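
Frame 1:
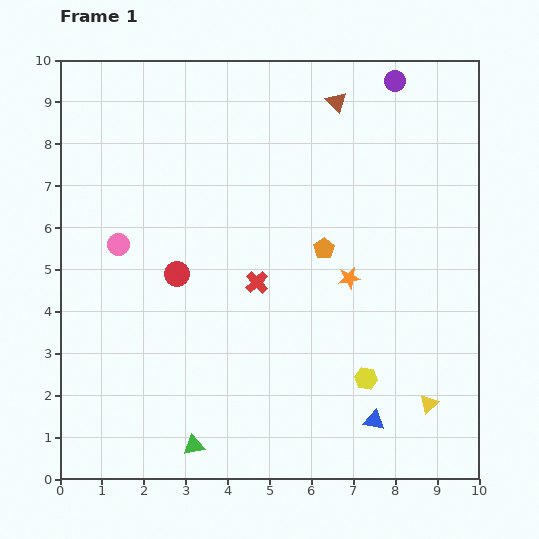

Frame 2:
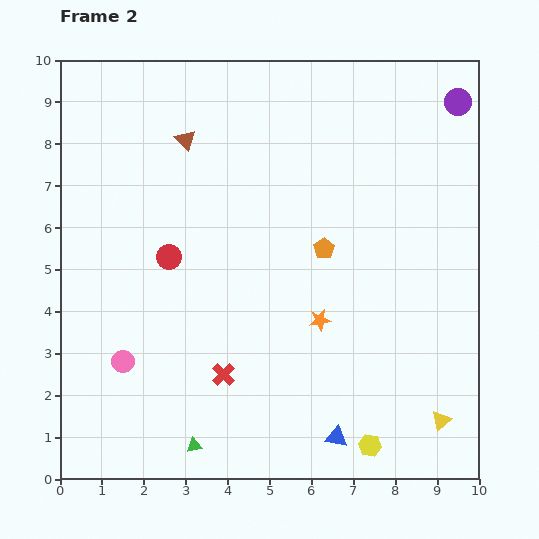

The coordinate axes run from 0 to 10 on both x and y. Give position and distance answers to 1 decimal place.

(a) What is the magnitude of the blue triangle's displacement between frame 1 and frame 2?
1.0

The blue triangle moved from (7.5, 1.4) to (6.6, 1.0), a distance of √(0.9² + 0.4²) ≈ 1.0.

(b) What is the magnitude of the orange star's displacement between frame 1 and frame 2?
1.2

The orange star moved from (6.9, 4.8) to (6.2, 3.8), a distance of √(0.7² + 1.0²) ≈ 1.2.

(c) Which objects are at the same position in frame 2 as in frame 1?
the orange pentagon, the green triangle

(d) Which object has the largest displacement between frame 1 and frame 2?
the brown triangle

(moved 3.7; next 2.8)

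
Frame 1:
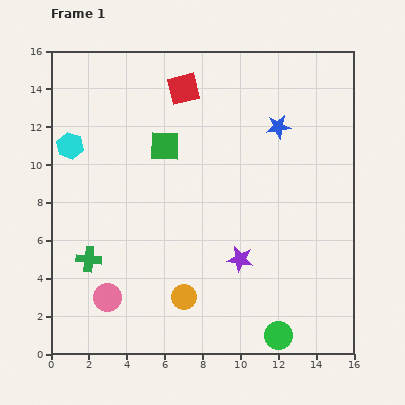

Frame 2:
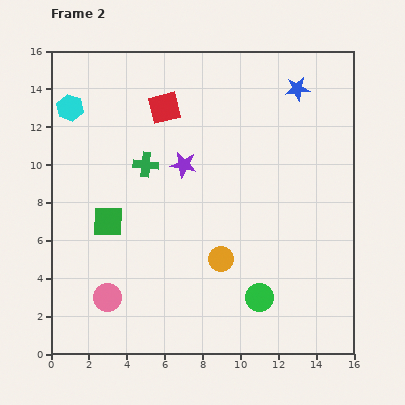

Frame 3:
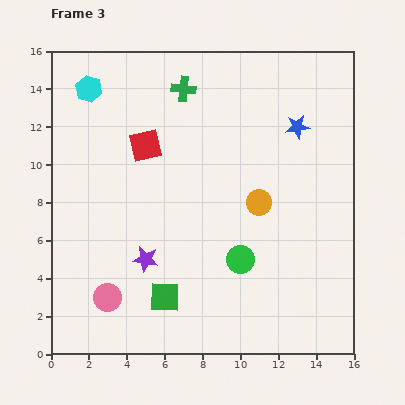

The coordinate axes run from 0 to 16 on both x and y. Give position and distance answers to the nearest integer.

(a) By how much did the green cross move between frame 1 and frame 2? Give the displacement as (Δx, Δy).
(3, 5)

The green cross was at (2, 5) in frame 1 and (5, 10) in frame 2.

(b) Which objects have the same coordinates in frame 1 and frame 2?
the pink circle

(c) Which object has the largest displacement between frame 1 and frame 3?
the green cross

(moved 10; next 8)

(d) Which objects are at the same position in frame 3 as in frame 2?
the pink circle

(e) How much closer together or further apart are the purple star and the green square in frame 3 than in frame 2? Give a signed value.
-3

Distance in frame 2: 5. Distance in frame 3: 2.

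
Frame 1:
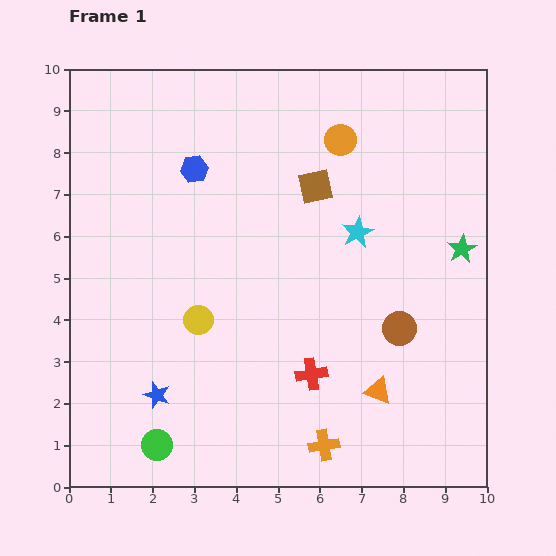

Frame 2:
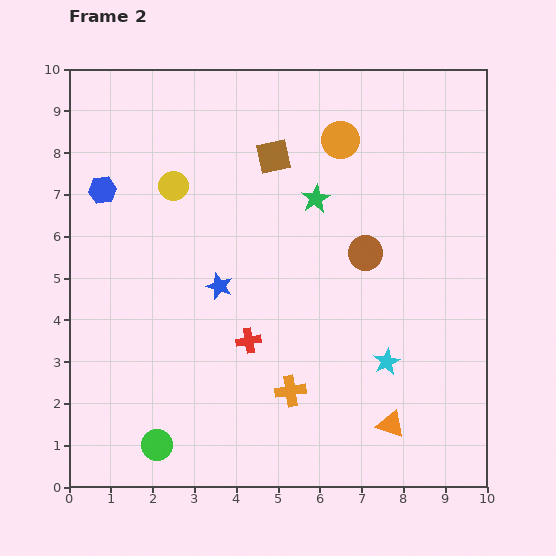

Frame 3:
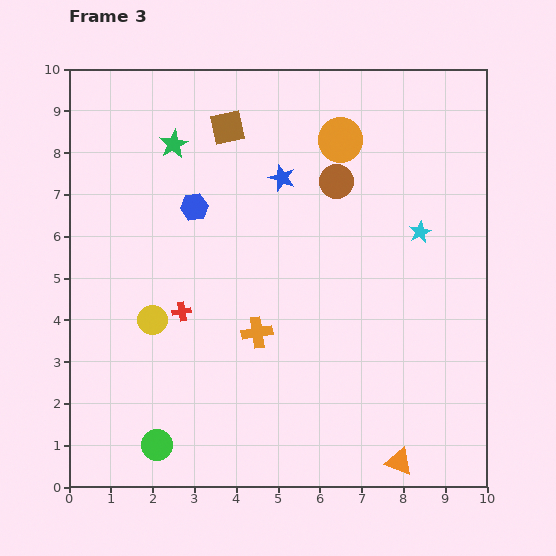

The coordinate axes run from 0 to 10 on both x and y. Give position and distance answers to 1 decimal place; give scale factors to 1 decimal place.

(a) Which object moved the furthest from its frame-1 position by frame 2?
the green star

(moved 3.7; next 3.3)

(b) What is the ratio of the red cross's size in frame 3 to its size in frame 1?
0.6×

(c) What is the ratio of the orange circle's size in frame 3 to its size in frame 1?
1.4×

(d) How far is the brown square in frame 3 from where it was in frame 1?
2.5

The brown square moved from (5.9, 7.2) to (3.8, 8.6), a distance of √(2.1² + 1.4²) ≈ 2.5.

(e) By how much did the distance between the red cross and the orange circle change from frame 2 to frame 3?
+0.3

Distance in frame 2: 5.3. Distance in frame 3: 5.6.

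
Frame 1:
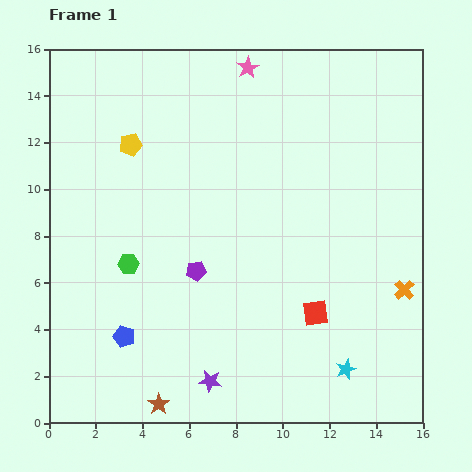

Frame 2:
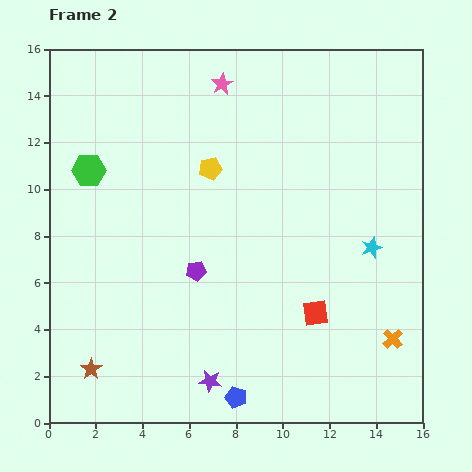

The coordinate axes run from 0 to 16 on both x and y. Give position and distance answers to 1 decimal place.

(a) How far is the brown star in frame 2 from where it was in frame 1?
3.3

The brown star moved from (4.7, 0.8) to (1.8, 2.3), a distance of √(2.9² + 1.5²) ≈ 3.3.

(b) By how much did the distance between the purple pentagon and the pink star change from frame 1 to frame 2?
-0.9

Distance in frame 1: 9.0. Distance in frame 2: 8.1.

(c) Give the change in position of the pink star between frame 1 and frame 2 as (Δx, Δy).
(-1.1, -0.7)

The pink star was at (8.5, 15.2) in frame 1 and (7.4, 14.5) in frame 2.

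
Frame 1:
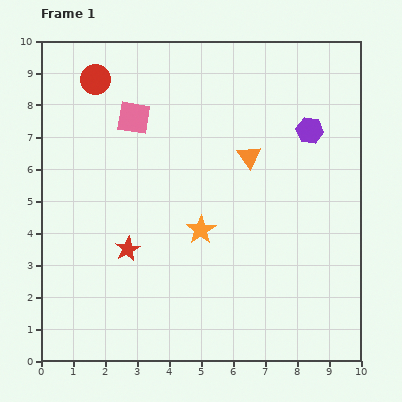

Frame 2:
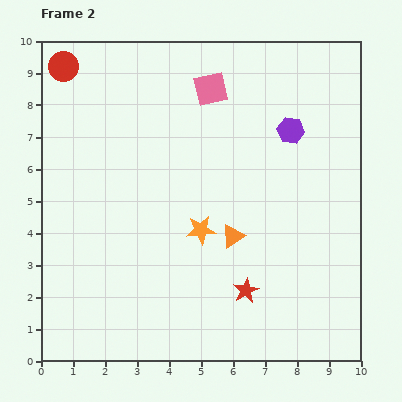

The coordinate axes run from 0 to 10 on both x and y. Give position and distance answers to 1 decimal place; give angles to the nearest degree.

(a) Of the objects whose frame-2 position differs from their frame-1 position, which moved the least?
the purple hexagon

(moved 0.6)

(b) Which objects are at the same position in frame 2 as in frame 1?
the orange star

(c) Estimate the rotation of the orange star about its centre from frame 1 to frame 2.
28° clockwise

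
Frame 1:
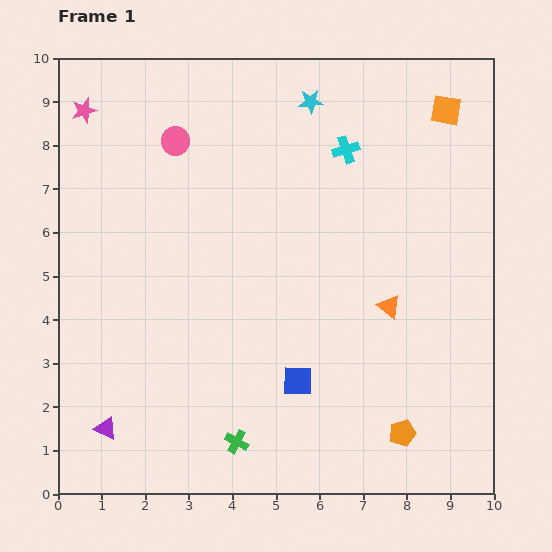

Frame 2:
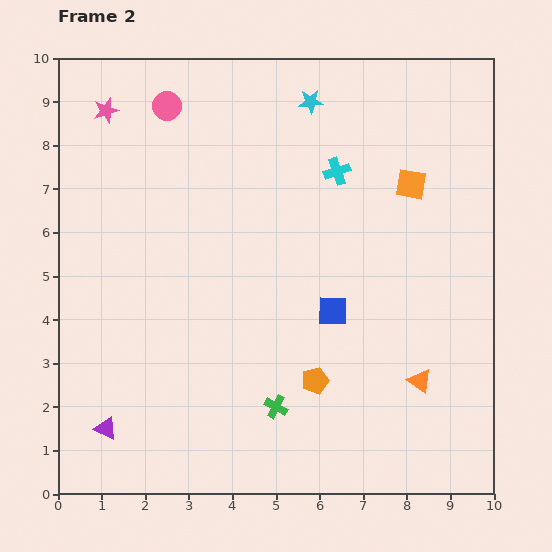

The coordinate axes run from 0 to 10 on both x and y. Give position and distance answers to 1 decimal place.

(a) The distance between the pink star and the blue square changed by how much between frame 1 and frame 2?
-1.0

Distance in frame 1: 7.9. Distance in frame 2: 6.9.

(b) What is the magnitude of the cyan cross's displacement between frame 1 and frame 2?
0.5

The cyan cross moved from (6.6, 7.9) to (6.4, 7.4), a distance of √(0.2² + 0.5²) ≈ 0.5.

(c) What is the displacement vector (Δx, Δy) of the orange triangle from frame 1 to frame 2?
(0.7, -1.7)

The orange triangle was at (7.6, 4.3) in frame 1 and (8.3, 2.6) in frame 2.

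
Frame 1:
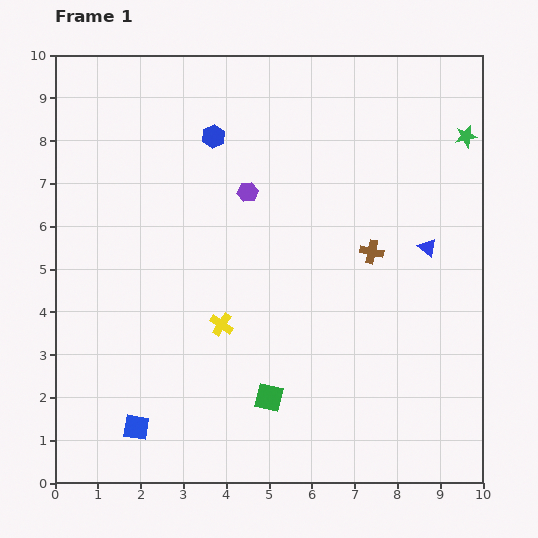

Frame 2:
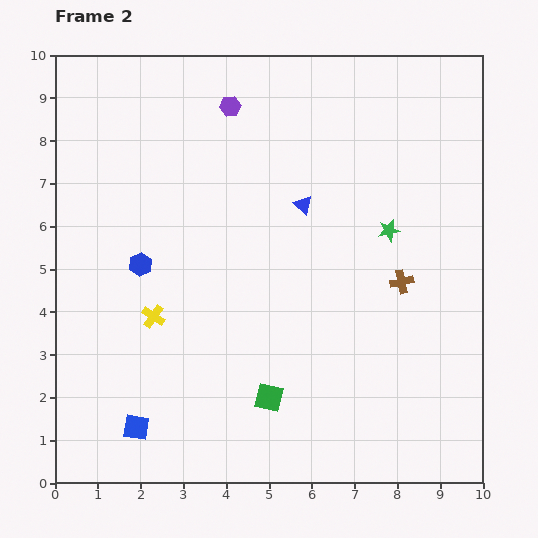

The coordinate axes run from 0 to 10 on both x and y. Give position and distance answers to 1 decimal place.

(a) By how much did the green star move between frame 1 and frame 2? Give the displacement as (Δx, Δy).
(-1.8, -2.2)

The green star was at (9.6, 8.1) in frame 1 and (7.8, 5.9) in frame 2.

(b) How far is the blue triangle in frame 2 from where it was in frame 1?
3.1

The blue triangle moved from (8.7, 5.5) to (5.8, 6.5), a distance of √(2.9² + 1.0²) ≈ 3.1.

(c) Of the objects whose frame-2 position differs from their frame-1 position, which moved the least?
the brown cross

(moved 1.0)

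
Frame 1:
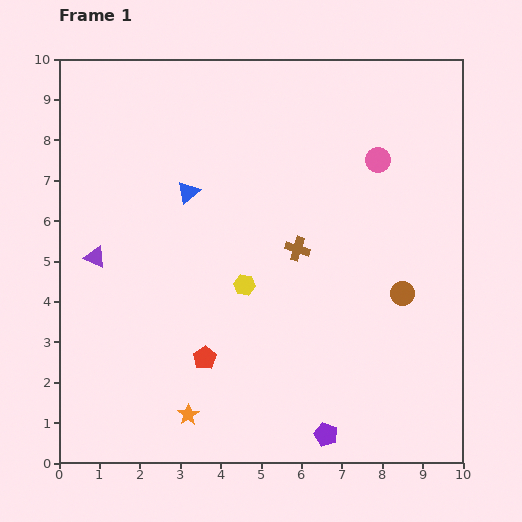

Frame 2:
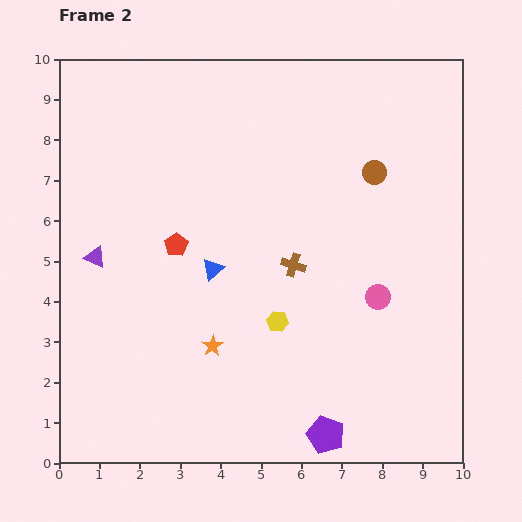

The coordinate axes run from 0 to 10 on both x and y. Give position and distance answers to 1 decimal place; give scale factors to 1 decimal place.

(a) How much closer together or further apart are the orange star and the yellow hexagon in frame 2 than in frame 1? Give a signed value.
-1.8

Distance in frame 1: 3.5. Distance in frame 2: 1.7.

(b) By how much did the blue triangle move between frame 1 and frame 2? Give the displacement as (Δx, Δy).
(0.6, -1.9)

The blue triangle was at (3.2, 6.7) in frame 1 and (3.8, 4.8) in frame 2.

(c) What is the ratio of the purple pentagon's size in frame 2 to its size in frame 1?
1.6×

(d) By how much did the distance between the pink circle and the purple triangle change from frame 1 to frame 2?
-0.3

Distance in frame 1: 7.4. Distance in frame 2: 7.1.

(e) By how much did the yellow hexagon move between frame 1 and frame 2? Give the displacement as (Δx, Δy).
(0.8, -0.9)

The yellow hexagon was at (4.6, 4.4) in frame 1 and (5.4, 3.5) in frame 2.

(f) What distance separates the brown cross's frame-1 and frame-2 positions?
0.4

The brown cross moved from (5.9, 5.3) to (5.8, 4.9), a distance of √(0.1² + 0.4²) ≈ 0.4.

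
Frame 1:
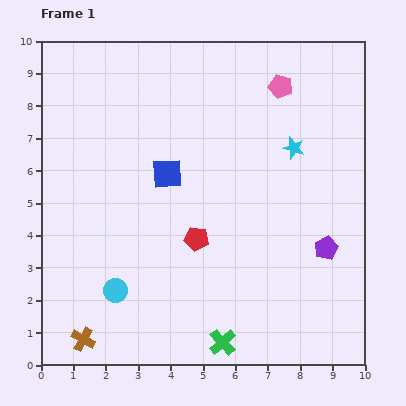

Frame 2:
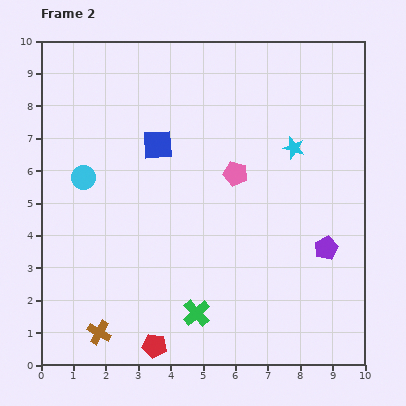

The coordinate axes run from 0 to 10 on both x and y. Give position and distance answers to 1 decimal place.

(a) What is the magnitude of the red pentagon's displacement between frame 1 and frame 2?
3.5

The red pentagon moved from (4.8, 3.9) to (3.5, 0.6), a distance of √(1.3² + 3.3²) ≈ 3.5.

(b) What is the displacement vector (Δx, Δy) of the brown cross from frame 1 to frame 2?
(0.5, 0.2)

The brown cross was at (1.3, 0.8) in frame 1 and (1.8, 1.0) in frame 2.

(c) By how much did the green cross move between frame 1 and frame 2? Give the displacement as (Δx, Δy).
(-0.8, 0.9)

The green cross was at (5.6, 0.7) in frame 1 and (4.8, 1.6) in frame 2.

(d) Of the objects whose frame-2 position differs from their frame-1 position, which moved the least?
the brown cross

(moved 0.5)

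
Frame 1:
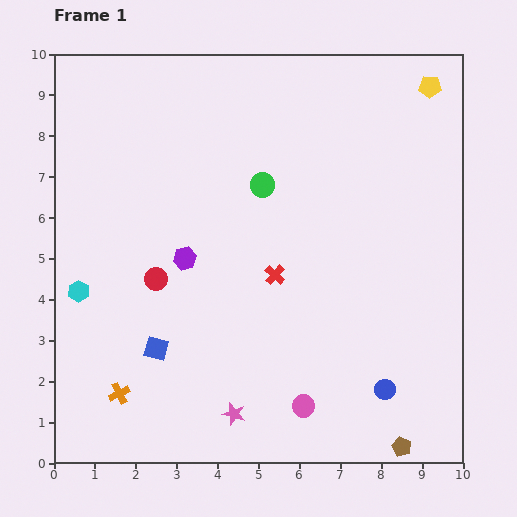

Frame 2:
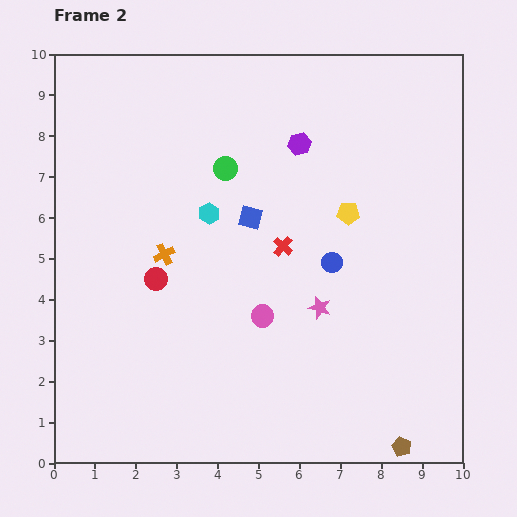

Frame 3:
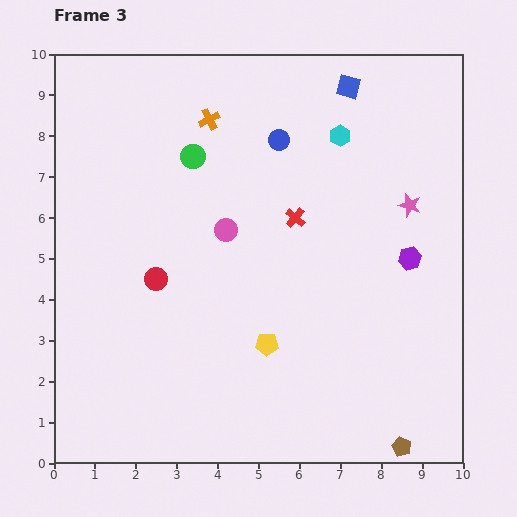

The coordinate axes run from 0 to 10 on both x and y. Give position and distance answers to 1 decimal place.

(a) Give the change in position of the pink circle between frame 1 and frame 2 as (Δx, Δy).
(-1.0, 2.2)

The pink circle was at (6.1, 1.4) in frame 1 and (5.1, 3.6) in frame 2.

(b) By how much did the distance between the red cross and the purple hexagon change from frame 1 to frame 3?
+0.8

Distance in frame 1: 2.2. Distance in frame 3: 3.0.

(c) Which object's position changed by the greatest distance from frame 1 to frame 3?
the blue square

(moved 7.9; next 7.5)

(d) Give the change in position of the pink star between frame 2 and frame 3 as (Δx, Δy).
(2.2, 2.5)

The pink star was at (6.5, 3.8) in frame 2 and (8.7, 6.3) in frame 3.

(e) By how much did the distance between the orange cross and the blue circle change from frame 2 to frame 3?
-2.3

Distance in frame 2: 4.1. Distance in frame 3: 1.8.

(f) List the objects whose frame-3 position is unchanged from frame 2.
the brown pentagon, the red circle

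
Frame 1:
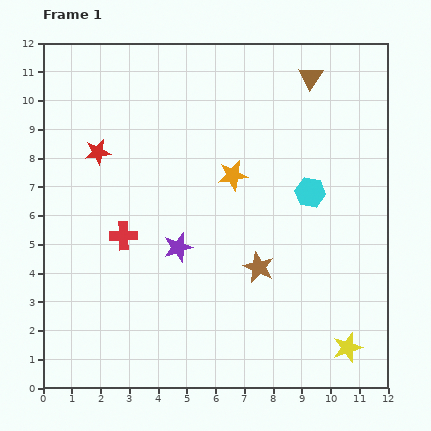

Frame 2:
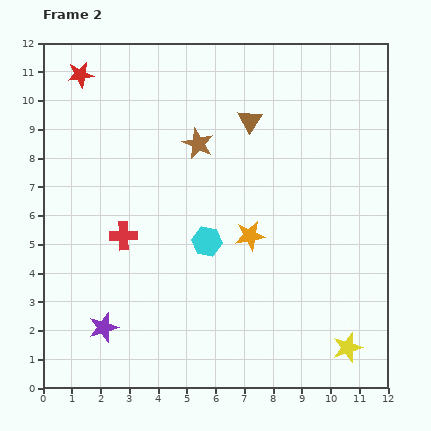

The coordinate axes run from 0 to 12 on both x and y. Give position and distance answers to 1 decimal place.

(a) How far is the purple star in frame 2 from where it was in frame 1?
3.8

The purple star moved from (4.7, 4.9) to (2.1, 2.1), a distance of √(2.6² + 2.8²) ≈ 3.8.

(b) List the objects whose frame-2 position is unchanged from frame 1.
the red cross, the yellow star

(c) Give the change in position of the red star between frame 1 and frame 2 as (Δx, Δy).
(-0.6, 2.7)

The red star was at (1.9, 8.2) in frame 1 and (1.3, 10.9) in frame 2.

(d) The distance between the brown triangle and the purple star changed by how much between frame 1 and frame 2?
+1.3

Distance in frame 1: 7.5. Distance in frame 2: 8.8.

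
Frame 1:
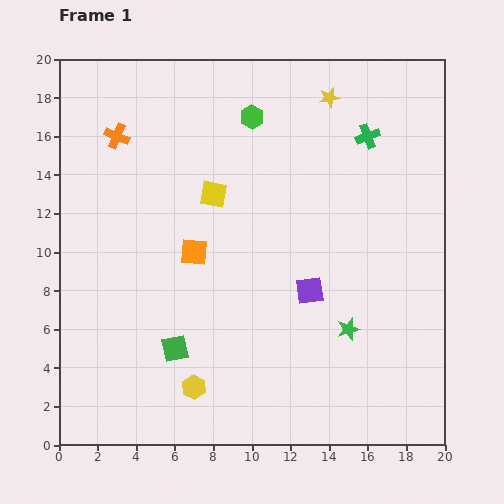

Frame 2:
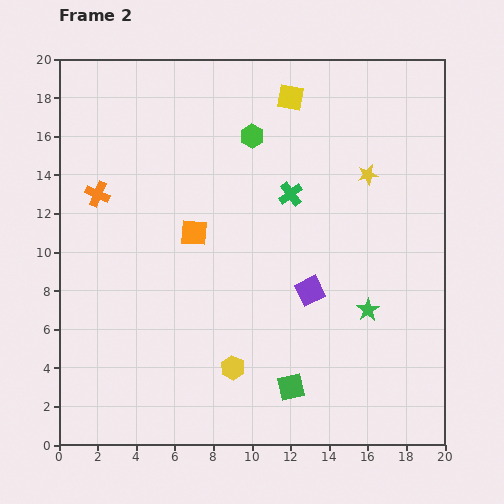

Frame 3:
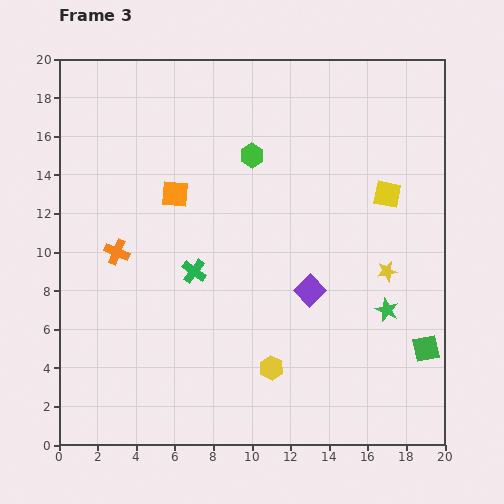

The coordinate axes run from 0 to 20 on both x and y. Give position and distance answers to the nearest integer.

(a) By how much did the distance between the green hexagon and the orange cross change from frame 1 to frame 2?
+2

Distance in frame 1: 7. Distance in frame 2: 9.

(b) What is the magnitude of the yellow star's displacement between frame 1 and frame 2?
4

The yellow star moved from (14, 18) to (16, 14), a distance of √(2² + 4²) ≈ 4.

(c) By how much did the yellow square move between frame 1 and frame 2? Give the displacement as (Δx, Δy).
(4, 5)

The yellow square was at (8, 13) in frame 1 and (12, 18) in frame 2.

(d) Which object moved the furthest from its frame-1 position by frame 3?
the green square

(moved 13; next 11)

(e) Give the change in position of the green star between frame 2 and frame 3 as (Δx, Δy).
(1, 0)

The green star was at (16, 7) in frame 2 and (17, 7) in frame 3.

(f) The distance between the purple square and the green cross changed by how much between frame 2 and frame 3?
+1

Distance in frame 2: 5. Distance in frame 3: 6.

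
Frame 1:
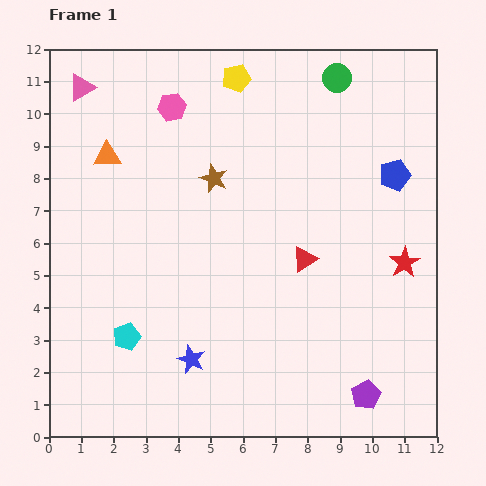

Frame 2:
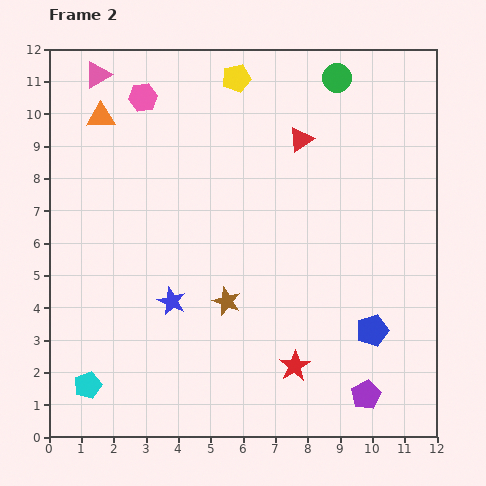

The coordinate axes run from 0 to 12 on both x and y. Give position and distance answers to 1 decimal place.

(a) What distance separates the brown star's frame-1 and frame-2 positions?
3.8

The brown star moved from (5.1, 8.0) to (5.5, 4.2), a distance of √(0.4² + 3.8²) ≈ 3.8.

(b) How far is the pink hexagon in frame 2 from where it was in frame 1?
0.9

The pink hexagon moved from (3.8, 10.2) to (2.9, 10.5), a distance of √(0.9² + 0.3²) ≈ 0.9.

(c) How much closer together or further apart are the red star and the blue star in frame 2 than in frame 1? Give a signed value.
-2.9

Distance in frame 1: 7.2. Distance in frame 2: 4.3.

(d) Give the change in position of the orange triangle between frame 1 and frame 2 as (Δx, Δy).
(-0.2, 1.2)

The orange triangle was at (1.8, 8.7) in frame 1 and (1.6, 9.9) in frame 2.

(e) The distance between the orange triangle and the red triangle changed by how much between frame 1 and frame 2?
-0.7

Distance in frame 1: 6.9. Distance in frame 2: 6.2.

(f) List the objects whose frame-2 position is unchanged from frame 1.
the green circle, the purple pentagon, the yellow pentagon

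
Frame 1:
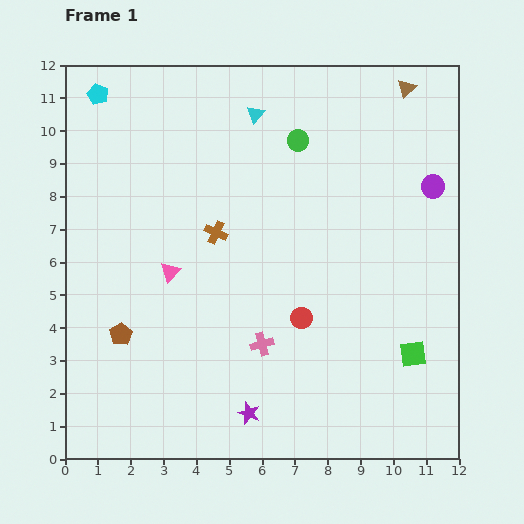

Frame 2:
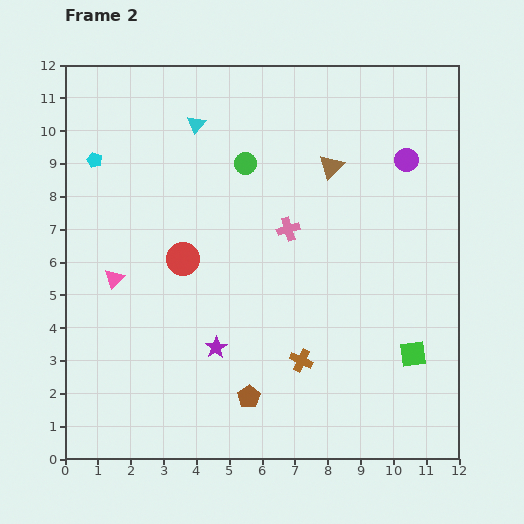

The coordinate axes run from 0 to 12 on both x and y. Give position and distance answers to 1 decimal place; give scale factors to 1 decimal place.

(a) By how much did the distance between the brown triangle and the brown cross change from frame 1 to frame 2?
-1.3

Distance in frame 1: 7.3. Distance in frame 2: 6.0.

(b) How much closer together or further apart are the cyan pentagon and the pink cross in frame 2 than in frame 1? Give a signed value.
-2.8

Distance in frame 1: 9.1. Distance in frame 2: 6.3.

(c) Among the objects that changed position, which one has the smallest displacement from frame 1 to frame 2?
the purple circle

(moved 1.1)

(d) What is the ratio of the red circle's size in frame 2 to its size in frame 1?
1.5×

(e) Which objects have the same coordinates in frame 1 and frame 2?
the green square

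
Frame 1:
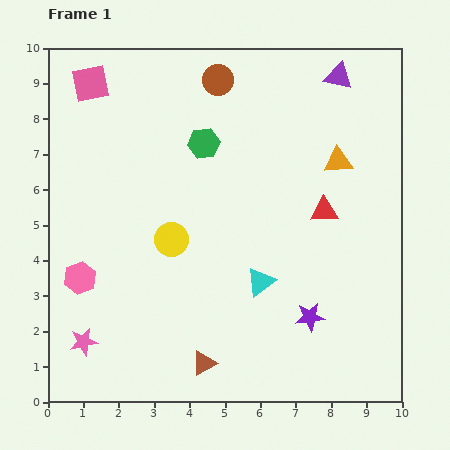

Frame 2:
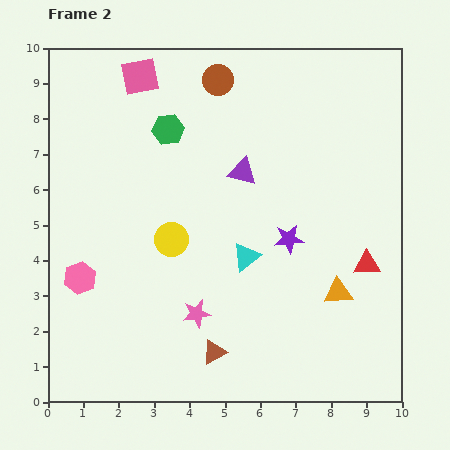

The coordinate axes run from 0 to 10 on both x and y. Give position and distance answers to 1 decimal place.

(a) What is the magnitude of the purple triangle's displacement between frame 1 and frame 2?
3.8

The purple triangle moved from (8.2, 9.2) to (5.5, 6.5), a distance of √(2.7² + 2.7²) ≈ 3.8.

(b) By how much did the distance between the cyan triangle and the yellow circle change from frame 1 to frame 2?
-0.6

Distance in frame 1: 2.8. Distance in frame 2: 2.2.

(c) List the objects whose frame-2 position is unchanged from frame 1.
the yellow circle, the pink hexagon, the brown circle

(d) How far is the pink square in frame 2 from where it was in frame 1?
1.4

The pink square moved from (1.2, 9.0) to (2.6, 9.2), a distance of √(1.4² + 0.2²) ≈ 1.4.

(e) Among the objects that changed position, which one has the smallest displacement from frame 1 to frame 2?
the brown triangle

(moved 0.4)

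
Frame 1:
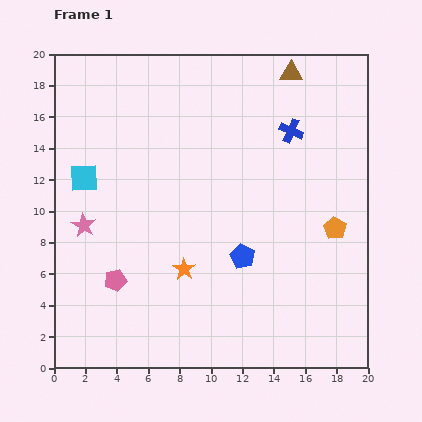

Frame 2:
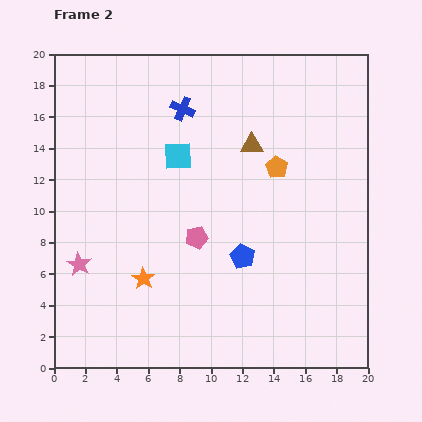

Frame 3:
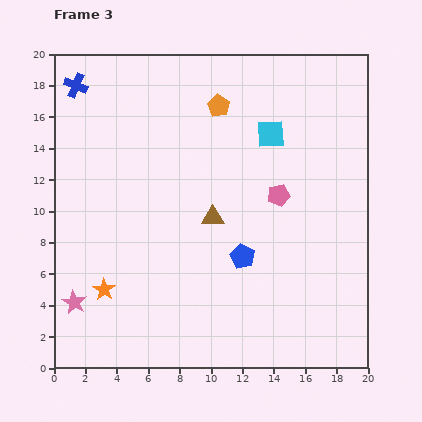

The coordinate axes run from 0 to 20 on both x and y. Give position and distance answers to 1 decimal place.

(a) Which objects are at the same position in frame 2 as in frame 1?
the blue pentagon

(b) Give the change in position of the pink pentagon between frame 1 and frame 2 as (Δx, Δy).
(5.2, 2.7)

The pink pentagon was at (3.9, 5.6) in frame 1 and (9.1, 8.3) in frame 2.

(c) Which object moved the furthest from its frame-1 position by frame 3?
the blue cross

(moved 14.0; next 12.2)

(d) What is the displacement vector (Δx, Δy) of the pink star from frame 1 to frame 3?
(-0.6, -4.9)

The pink star was at (1.9, 9.1) in frame 1 and (1.3, 4.2) in frame 3.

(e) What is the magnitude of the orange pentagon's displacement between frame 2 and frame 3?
5.4

The orange pentagon moved from (14.2, 12.8) to (10.5, 16.7), a distance of √(3.7² + 3.9²) ≈ 5.4.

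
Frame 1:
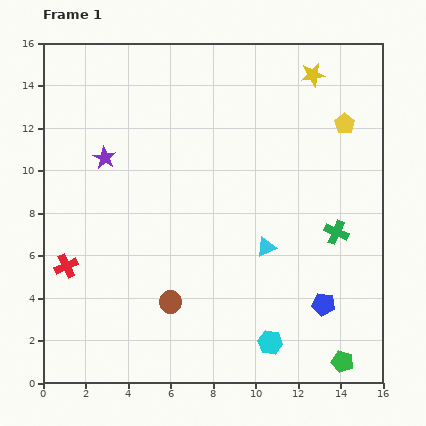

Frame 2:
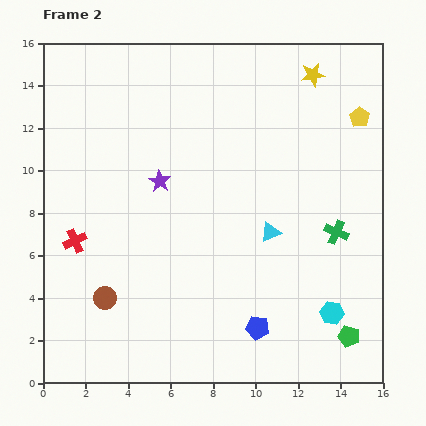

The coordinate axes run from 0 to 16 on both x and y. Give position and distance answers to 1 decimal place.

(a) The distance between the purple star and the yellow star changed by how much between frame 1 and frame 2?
-1.7

Distance in frame 1: 10.5. Distance in frame 2: 8.8.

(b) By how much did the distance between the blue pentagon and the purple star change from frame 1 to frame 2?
-4.1

Distance in frame 1: 12.4. Distance in frame 2: 8.3.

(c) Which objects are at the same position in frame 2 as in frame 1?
the yellow star, the green cross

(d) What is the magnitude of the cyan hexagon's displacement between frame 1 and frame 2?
3.2

The cyan hexagon moved from (10.7, 1.9) to (13.6, 3.3), a distance of √(2.9² + 1.4²) ≈ 3.2.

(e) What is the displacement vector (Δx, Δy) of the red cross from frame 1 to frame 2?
(0.4, 1.2)

The red cross was at (1.1, 5.5) in frame 1 and (1.5, 6.7) in frame 2.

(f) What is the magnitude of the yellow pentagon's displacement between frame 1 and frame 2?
0.8

The yellow pentagon moved from (14.2, 12.2) to (14.9, 12.5), a distance of √(0.7² + 0.3²) ≈ 0.8.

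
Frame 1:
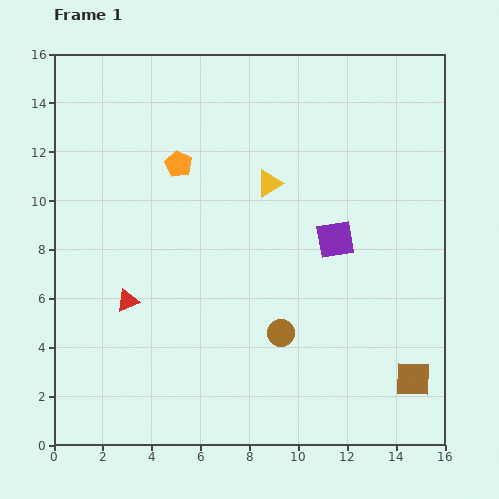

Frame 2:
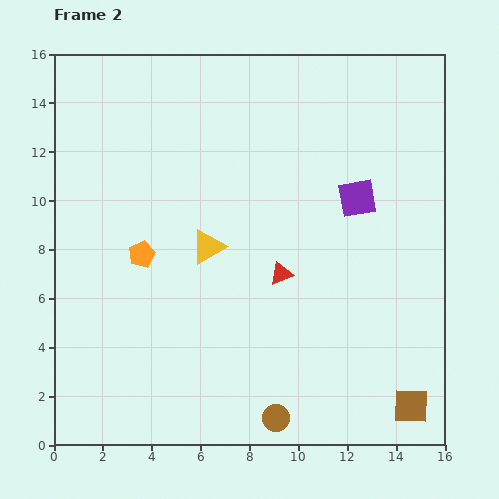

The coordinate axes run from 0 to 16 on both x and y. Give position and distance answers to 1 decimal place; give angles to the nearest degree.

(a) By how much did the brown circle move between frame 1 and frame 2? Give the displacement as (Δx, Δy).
(-0.2, -3.5)

The brown circle was at (9.3, 4.6) in frame 1 and (9.1, 1.1) in frame 2.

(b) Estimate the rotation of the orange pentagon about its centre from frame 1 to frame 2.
20° clockwise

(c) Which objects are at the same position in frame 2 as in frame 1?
none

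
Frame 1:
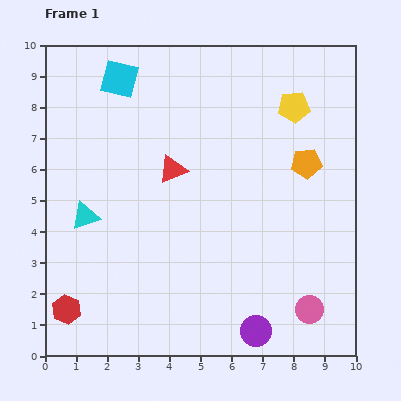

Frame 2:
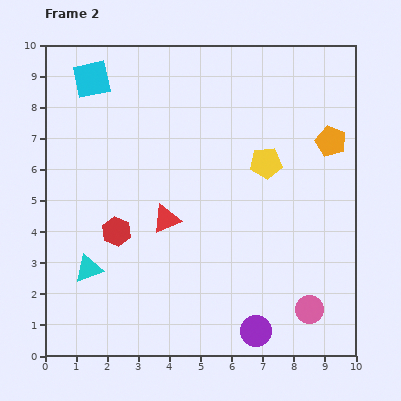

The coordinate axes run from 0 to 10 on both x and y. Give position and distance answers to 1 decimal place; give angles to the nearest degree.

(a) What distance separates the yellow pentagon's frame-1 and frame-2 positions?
2.0

The yellow pentagon moved from (8.0, 8.0) to (7.1, 6.2), a distance of √(0.9² + 1.8²) ≈ 2.0.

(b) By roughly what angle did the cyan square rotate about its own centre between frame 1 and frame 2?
26° counter-clockwise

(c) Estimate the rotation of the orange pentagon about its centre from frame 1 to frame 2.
29° clockwise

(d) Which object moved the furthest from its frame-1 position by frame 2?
the red hexagon

(moved 3.0; next 2.0)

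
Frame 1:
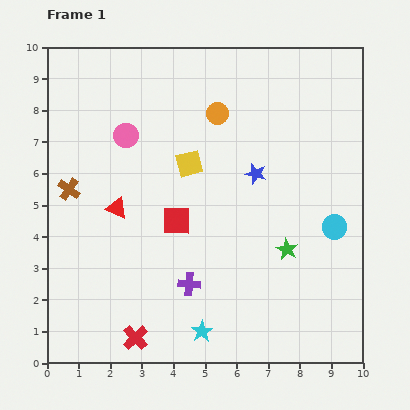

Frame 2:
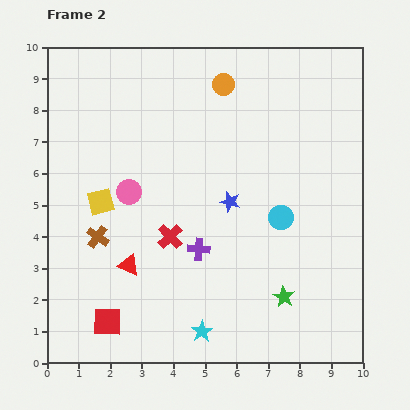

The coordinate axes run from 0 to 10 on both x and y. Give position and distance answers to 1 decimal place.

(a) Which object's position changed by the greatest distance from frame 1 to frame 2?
the red square

(moved 3.9; next 3.4)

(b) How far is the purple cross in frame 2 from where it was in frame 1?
1.1

The purple cross moved from (4.5, 2.5) to (4.8, 3.6), a distance of √(0.3² + 1.1²) ≈ 1.1.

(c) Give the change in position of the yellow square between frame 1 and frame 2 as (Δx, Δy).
(-2.8, -1.2)

The yellow square was at (4.5, 6.3) in frame 1 and (1.7, 5.1) in frame 2.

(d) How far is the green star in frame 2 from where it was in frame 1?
1.5

The green star moved from (7.6, 3.6) to (7.5, 2.1), a distance of √(0.1² + 1.5²) ≈ 1.5.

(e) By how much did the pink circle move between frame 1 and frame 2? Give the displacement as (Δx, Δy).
(0.1, -1.8)

The pink circle was at (2.5, 7.2) in frame 1 and (2.6, 5.4) in frame 2.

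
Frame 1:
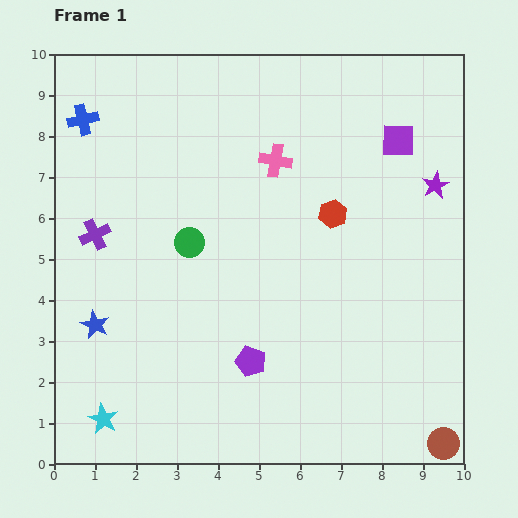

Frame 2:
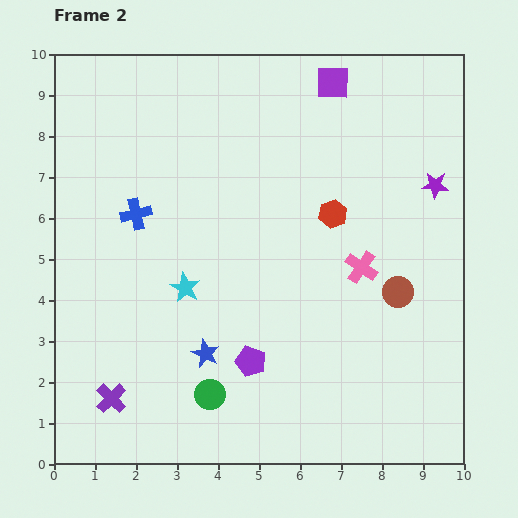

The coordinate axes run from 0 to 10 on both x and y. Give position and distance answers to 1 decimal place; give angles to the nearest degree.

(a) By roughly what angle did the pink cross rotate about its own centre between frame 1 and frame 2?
25° clockwise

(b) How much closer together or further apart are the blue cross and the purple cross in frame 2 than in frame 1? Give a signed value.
+1.7

Distance in frame 1: 2.8. Distance in frame 2: 4.5.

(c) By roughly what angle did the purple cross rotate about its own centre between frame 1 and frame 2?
19° counter-clockwise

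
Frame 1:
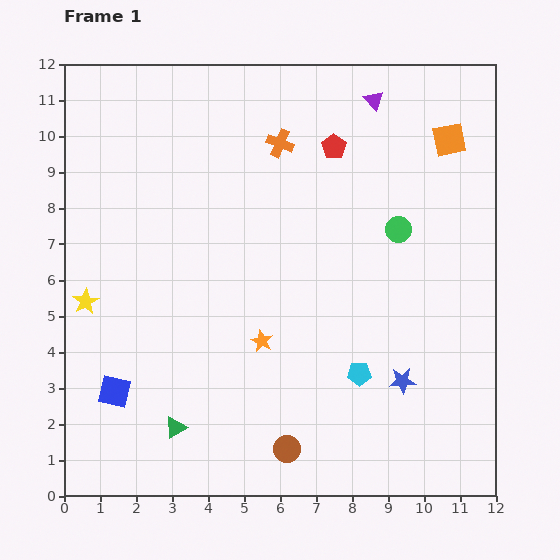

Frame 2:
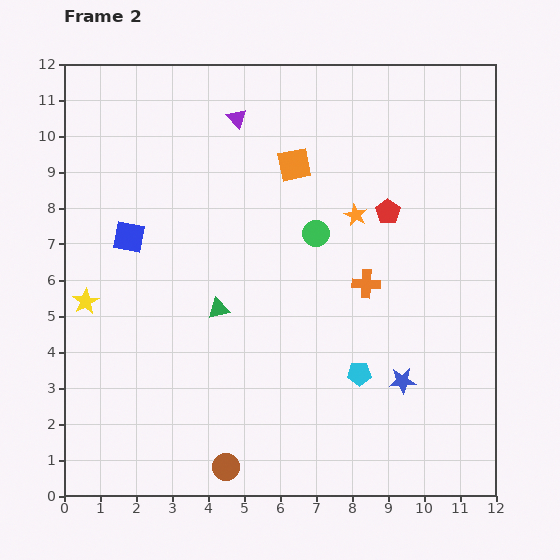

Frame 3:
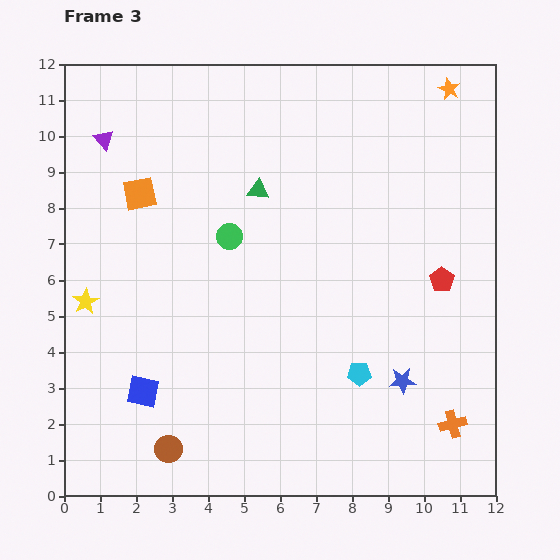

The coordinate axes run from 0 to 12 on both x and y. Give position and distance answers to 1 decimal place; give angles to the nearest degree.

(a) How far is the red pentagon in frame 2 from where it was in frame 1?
2.3

The red pentagon moved from (7.5, 9.7) to (9.0, 7.9), a distance of √(1.5² + 1.8²) ≈ 2.3.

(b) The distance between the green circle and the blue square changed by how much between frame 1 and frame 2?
-3.9

Distance in frame 1: 9.1. Distance in frame 2: 5.2.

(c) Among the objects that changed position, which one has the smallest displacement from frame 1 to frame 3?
the blue square

(moved 0.8)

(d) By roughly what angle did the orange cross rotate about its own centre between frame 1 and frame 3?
36° counter-clockwise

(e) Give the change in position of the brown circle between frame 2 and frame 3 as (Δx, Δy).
(-1.6, 0.5)

The brown circle was at (4.5, 0.8) in frame 2 and (2.9, 1.3) in frame 3.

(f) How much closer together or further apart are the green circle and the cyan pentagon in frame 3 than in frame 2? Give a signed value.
+1.1

Distance in frame 2: 4.1. Distance in frame 3: 5.2.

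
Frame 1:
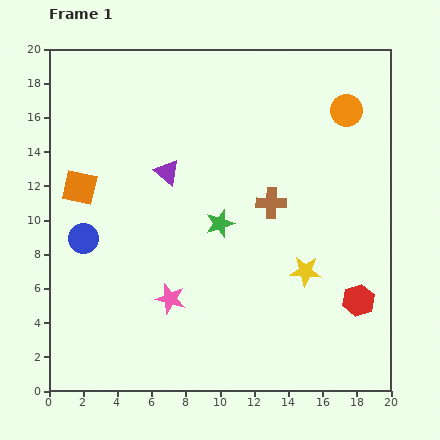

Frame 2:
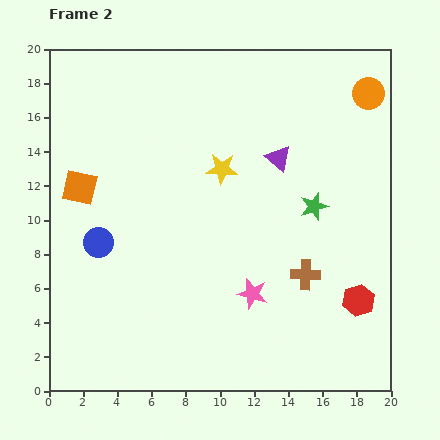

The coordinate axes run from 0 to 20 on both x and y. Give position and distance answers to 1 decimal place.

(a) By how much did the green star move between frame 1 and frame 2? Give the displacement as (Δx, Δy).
(5.5, 1.0)

The green star was at (10.0, 9.8) in frame 1 and (15.5, 10.8) in frame 2.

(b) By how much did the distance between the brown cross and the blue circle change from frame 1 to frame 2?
+1.0

Distance in frame 1: 11.2. Distance in frame 2: 12.2.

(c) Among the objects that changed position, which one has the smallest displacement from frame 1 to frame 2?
the blue circle

(moved 0.9)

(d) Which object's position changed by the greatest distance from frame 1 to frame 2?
the yellow star

(moved 7.7; next 6.5)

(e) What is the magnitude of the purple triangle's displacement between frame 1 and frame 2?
6.5

The purple triangle moved from (6.9, 12.8) to (13.4, 13.6), a distance of √(6.5² + 0.8²) ≈ 6.5.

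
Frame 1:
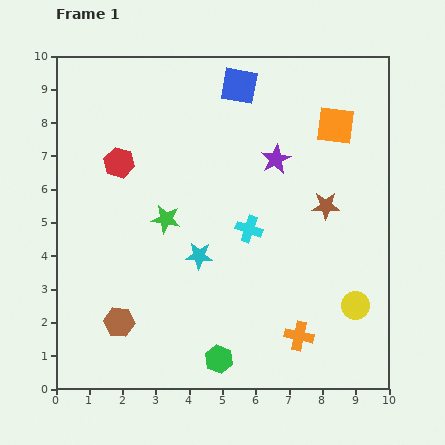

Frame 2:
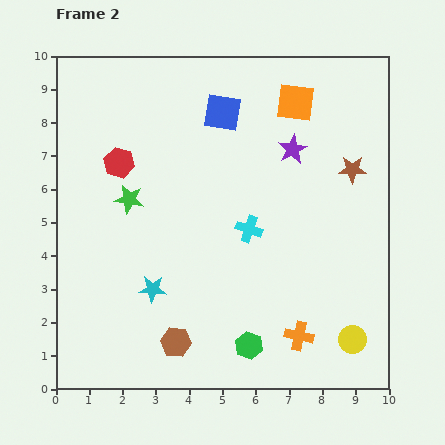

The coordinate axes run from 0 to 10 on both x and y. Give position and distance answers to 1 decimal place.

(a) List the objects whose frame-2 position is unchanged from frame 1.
the red hexagon, the orange cross, the cyan cross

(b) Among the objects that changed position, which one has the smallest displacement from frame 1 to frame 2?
the purple star

(moved 0.6)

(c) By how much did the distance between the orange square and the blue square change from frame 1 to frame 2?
-0.9

Distance in frame 1: 3.1. Distance in frame 2: 2.2.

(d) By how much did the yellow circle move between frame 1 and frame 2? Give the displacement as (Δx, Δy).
(-0.1, -1.0)

The yellow circle was at (9.0, 2.5) in frame 1 and (8.9, 1.5) in frame 2.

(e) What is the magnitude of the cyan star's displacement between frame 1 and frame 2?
1.7

The cyan star moved from (4.3, 4.0) to (2.9, 3.0), a distance of √(1.4² + 1.0²) ≈ 1.7.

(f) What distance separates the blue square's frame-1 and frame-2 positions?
0.9

The blue square moved from (5.5, 9.1) to (5.0, 8.3), a distance of √(0.5² + 0.8²) ≈ 0.9.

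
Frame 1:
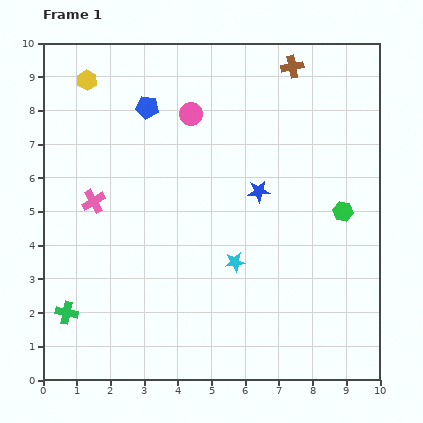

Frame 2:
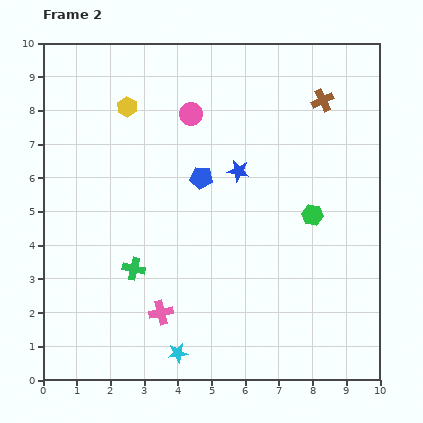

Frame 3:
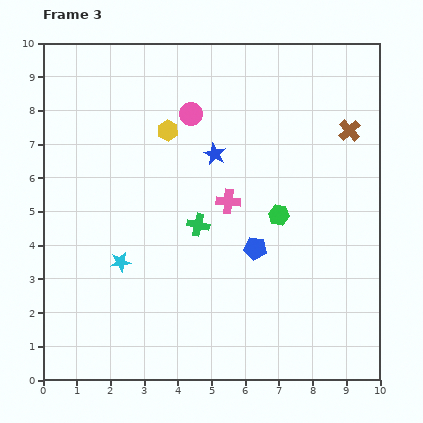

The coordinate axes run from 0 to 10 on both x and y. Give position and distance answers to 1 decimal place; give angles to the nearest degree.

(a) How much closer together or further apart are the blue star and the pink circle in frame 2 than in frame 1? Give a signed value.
-0.8

Distance in frame 1: 3.0. Distance in frame 2: 2.2.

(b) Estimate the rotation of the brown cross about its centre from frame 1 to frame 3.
30° counter-clockwise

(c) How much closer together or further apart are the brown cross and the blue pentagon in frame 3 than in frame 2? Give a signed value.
+0.2

Distance in frame 2: 4.3. Distance in frame 3: 4.5.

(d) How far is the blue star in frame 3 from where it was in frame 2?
0.9

The blue star moved from (5.8, 6.2) to (5.1, 6.7), a distance of √(0.7² + 0.5²) ≈ 0.9.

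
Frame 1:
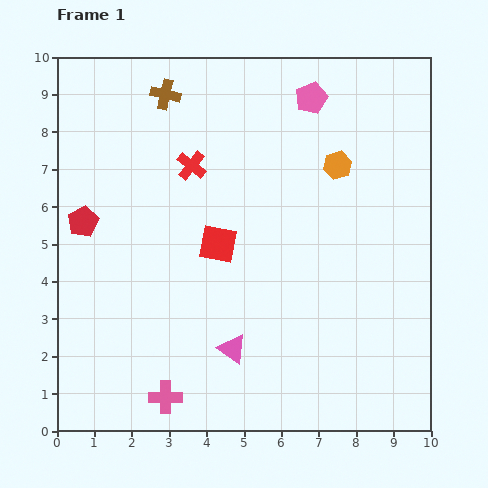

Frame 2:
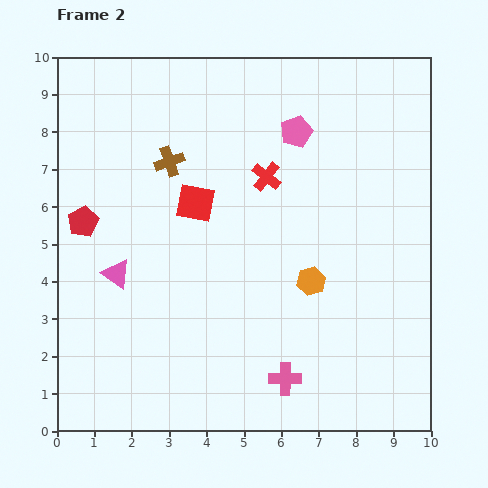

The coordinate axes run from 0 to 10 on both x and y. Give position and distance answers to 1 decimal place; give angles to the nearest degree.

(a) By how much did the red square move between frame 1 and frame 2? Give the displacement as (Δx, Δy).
(-0.6, 1.1)

The red square was at (4.3, 5.0) in frame 1 and (3.7, 6.1) in frame 2.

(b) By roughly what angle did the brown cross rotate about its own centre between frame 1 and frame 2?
32° counter-clockwise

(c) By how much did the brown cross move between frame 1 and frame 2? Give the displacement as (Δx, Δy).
(0.1, -1.8)

The brown cross was at (2.9, 9.0) in frame 1 and (3.0, 7.2) in frame 2.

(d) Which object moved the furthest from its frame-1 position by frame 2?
the pink triangle

(moved 3.7; next 3.2)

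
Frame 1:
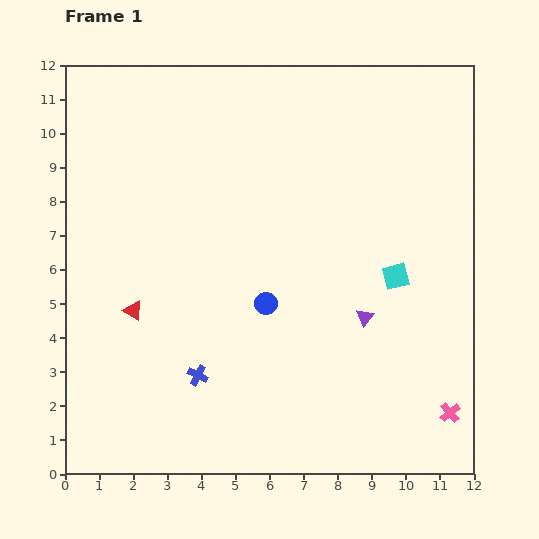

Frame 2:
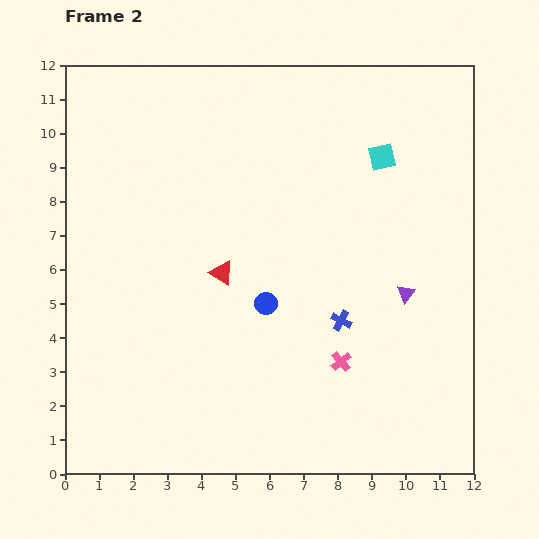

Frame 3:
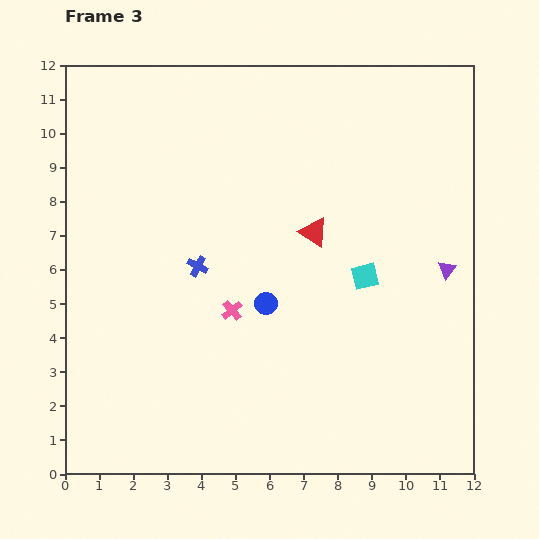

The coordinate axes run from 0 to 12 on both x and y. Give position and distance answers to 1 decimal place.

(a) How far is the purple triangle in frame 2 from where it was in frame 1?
1.4

The purple triangle moved from (8.8, 4.6) to (10.0, 5.3), a distance of √(1.2² + 0.7²) ≈ 1.4.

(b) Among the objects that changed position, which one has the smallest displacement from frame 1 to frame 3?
the cyan square

(moved 0.9)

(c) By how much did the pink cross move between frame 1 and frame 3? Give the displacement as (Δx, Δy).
(-6.4, 3.0)

The pink cross was at (11.3, 1.8) in frame 1 and (4.9, 4.8) in frame 3.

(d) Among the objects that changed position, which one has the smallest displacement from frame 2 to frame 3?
the purple triangle

(moved 1.4)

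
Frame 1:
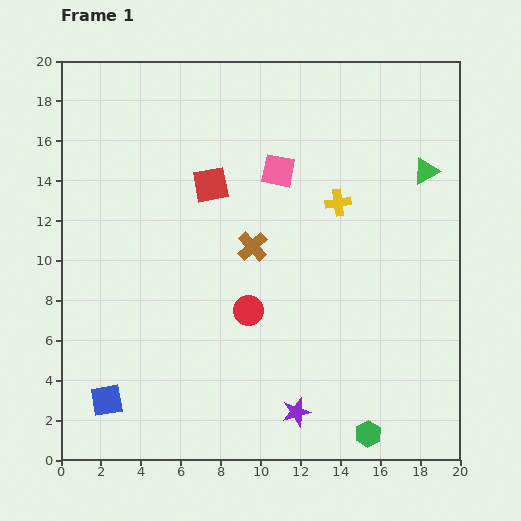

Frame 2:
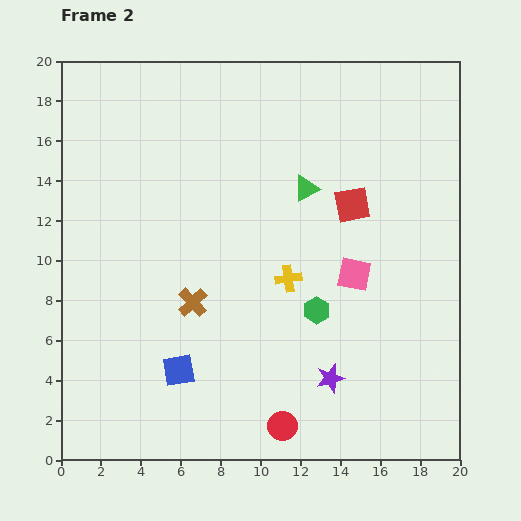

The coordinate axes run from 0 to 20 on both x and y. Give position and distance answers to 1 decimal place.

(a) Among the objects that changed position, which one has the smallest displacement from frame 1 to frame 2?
the purple star

(moved 2.4)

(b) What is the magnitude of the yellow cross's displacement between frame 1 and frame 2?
4.5

The yellow cross moved from (13.9, 12.9) to (11.4, 9.1), a distance of √(2.5² + 3.8²) ≈ 4.5.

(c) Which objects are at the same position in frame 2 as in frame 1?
none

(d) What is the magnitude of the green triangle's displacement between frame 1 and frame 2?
6.1

The green triangle moved from (18.3, 14.5) to (12.3, 13.6), a distance of √(6.0² + 0.9²) ≈ 6.1.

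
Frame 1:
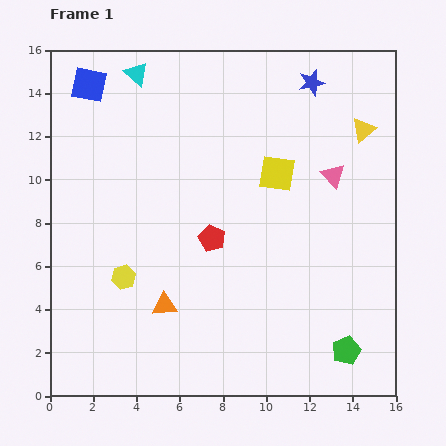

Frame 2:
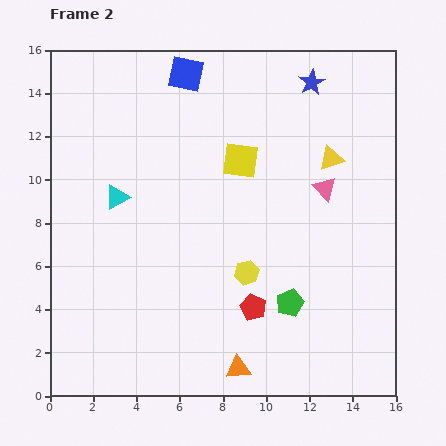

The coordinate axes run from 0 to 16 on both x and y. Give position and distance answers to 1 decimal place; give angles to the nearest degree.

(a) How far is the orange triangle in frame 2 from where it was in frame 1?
4.5

The orange triangle moved from (5.3, 4.2) to (8.7, 1.3), a distance of √(3.4² + 2.9²) ≈ 4.5.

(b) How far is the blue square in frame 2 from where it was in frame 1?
4.5

The blue square moved from (1.8, 14.4) to (6.3, 14.9), a distance of √(4.5² + 0.5²) ≈ 4.5.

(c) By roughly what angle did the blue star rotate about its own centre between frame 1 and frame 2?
15° counter-clockwise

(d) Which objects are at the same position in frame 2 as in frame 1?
the blue star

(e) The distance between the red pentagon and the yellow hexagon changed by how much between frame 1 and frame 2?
-2.9

Distance in frame 1: 4.5. Distance in frame 2: 1.6.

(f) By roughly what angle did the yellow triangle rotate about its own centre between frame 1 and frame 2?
22° clockwise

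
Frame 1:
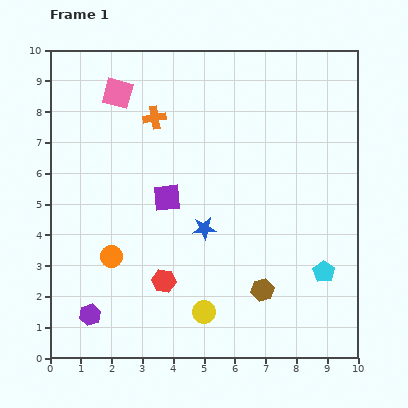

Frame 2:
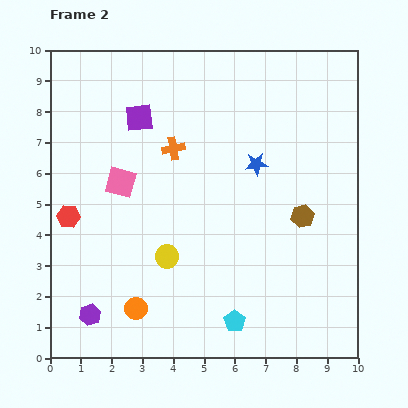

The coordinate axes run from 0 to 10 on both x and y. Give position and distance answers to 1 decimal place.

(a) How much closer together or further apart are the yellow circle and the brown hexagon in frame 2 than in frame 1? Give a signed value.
+2.6

Distance in frame 1: 2.0. Distance in frame 2: 4.6.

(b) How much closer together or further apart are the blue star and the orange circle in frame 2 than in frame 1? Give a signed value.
+3.0

Distance in frame 1: 3.1. Distance in frame 2: 6.1.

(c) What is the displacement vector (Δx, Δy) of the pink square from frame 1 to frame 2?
(0.1, -2.9)

The pink square was at (2.2, 8.6) in frame 1 and (2.3, 5.7) in frame 2.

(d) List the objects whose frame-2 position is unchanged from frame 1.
the purple hexagon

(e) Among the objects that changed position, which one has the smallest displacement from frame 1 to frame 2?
the orange cross

(moved 1.2)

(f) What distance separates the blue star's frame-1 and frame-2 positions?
2.7

The blue star moved from (5.0, 4.2) to (6.7, 6.3), a distance of √(1.7² + 2.1²) ≈ 2.7.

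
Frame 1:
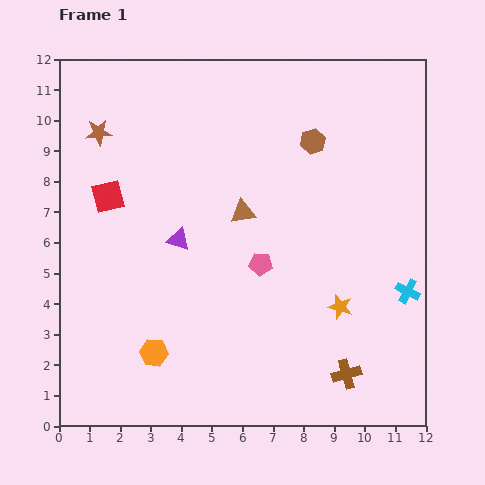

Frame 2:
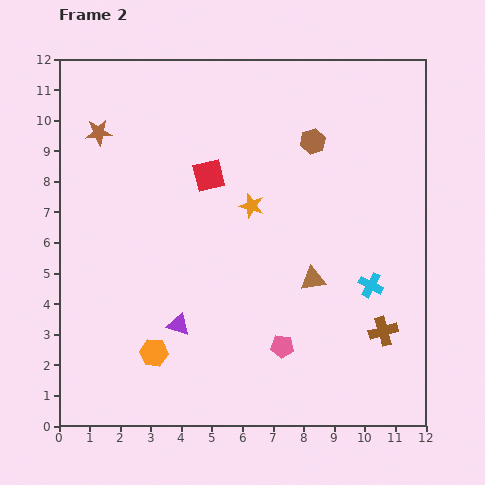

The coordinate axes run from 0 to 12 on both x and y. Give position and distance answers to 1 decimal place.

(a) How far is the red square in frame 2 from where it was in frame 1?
3.4

The red square moved from (1.6, 7.5) to (4.9, 8.2), a distance of √(3.3² + 0.7²) ≈ 3.4.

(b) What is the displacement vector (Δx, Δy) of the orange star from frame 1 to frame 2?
(-2.9, 3.3)

The orange star was at (9.2, 3.9) in frame 1 and (6.3, 7.2) in frame 2.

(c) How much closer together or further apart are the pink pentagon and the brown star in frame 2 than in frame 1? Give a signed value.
+2.4

Distance in frame 1: 6.8. Distance in frame 2: 9.2.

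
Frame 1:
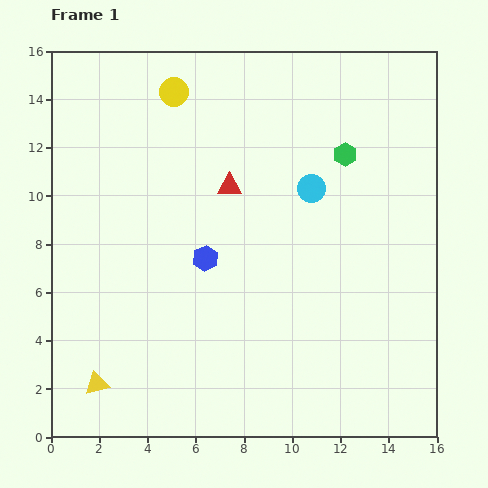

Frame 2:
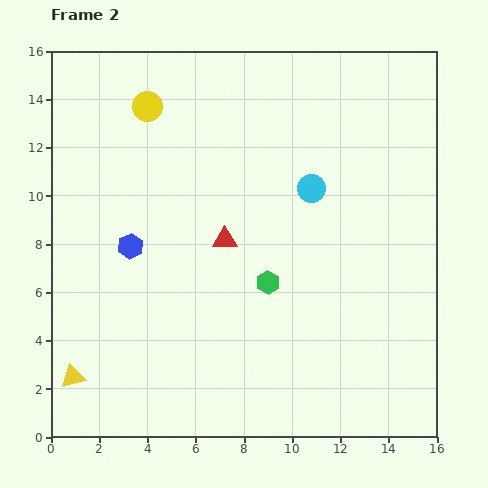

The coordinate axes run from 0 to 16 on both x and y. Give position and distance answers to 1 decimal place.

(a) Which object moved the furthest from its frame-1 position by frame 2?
the green hexagon

(moved 6.2; next 3.1)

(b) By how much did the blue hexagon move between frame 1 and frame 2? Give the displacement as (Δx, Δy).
(-3.1, 0.5)

The blue hexagon was at (6.4, 7.4) in frame 1 and (3.3, 7.9) in frame 2.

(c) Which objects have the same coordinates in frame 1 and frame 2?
the cyan circle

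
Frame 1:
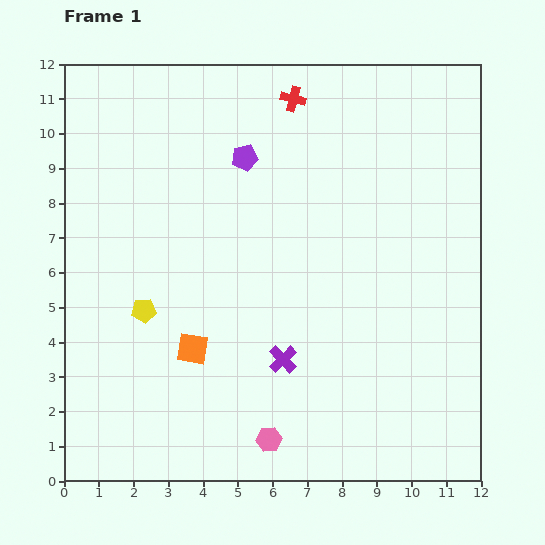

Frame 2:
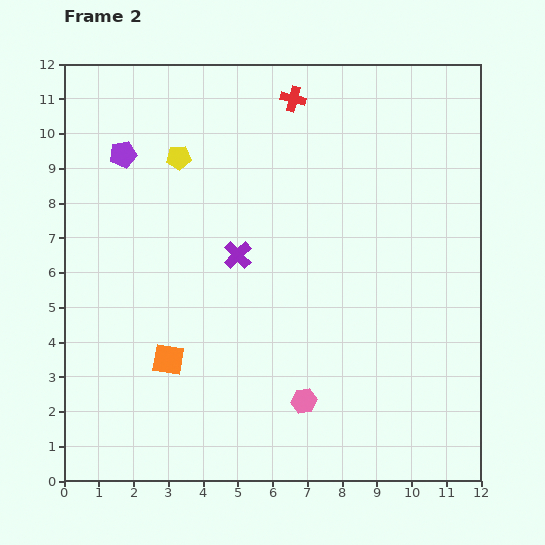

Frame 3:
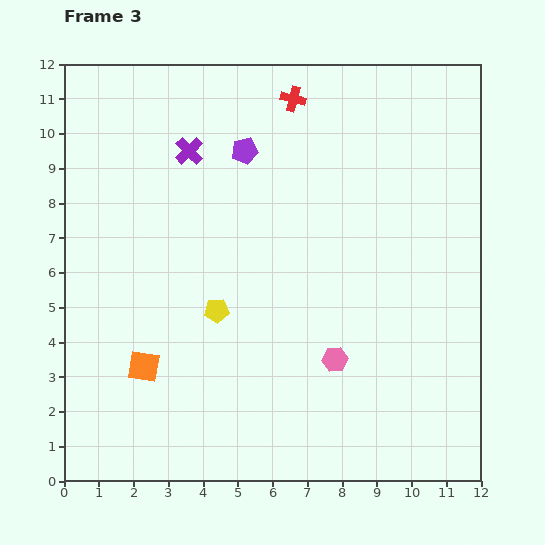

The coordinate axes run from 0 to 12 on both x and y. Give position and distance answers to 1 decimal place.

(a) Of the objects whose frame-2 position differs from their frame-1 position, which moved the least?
the orange square

(moved 0.8)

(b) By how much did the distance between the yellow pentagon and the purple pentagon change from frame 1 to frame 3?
-0.6

Distance in frame 1: 5.3. Distance in frame 3: 4.7.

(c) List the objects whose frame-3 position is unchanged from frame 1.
the red cross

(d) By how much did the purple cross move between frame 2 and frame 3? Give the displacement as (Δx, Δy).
(-1.4, 3.0)

The purple cross was at (5.0, 6.5) in frame 2 and (3.6, 9.5) in frame 3.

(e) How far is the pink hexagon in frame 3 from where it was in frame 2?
1.5

The pink hexagon moved from (6.9, 2.3) to (7.8, 3.5), a distance of √(0.9² + 1.2²) ≈ 1.5.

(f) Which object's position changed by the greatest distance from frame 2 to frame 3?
the yellow pentagon

(moved 4.5; next 3.5)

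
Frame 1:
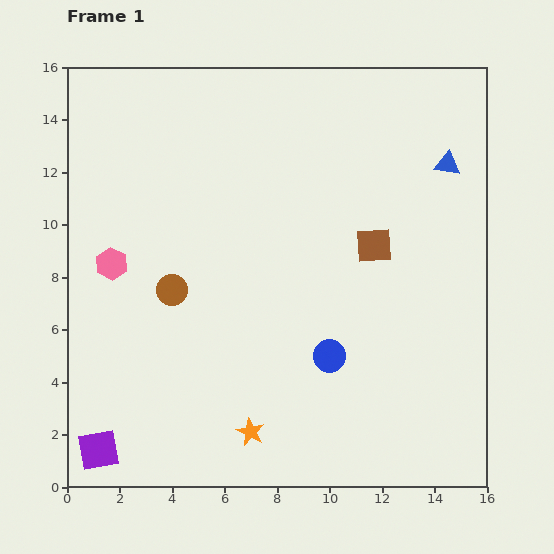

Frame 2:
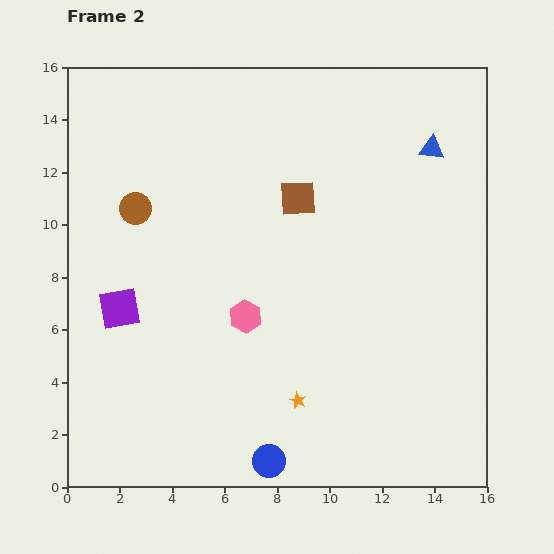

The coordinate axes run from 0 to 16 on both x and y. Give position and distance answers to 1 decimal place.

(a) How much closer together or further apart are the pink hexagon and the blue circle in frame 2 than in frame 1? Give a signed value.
-3.4

Distance in frame 1: 9.0. Distance in frame 2: 5.6.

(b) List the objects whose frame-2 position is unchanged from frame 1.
none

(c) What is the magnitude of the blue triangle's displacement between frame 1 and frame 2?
0.8

The blue triangle moved from (14.5, 12.3) to (13.9, 12.9), a distance of √(0.6² + 0.6²) ≈ 0.8.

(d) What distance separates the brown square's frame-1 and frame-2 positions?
3.4

The brown square moved from (11.7, 9.2) to (8.8, 11.0), a distance of √(2.9² + 1.8²) ≈ 3.4.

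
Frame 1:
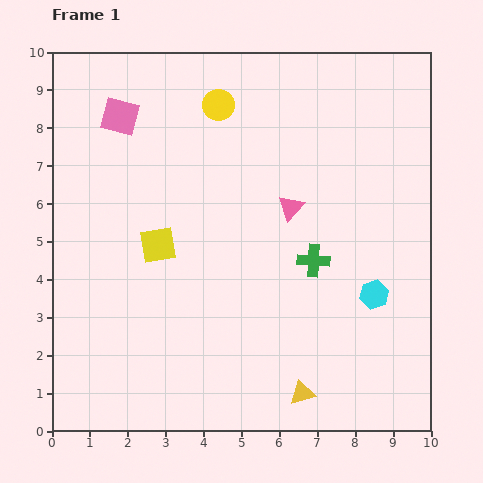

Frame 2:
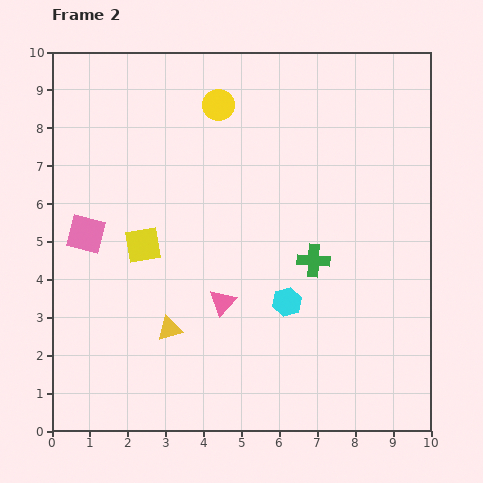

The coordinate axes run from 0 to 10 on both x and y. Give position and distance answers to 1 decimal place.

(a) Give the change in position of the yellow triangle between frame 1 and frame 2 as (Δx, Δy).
(-3.5, 1.7)

The yellow triangle was at (6.6, 1.0) in frame 1 and (3.1, 2.7) in frame 2.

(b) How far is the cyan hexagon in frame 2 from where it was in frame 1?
2.3

The cyan hexagon moved from (8.5, 3.6) to (6.2, 3.4), a distance of √(2.3² + 0.2²) ≈ 2.3.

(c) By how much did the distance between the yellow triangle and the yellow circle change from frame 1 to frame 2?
-1.9

Distance in frame 1: 7.9. Distance in frame 2: 6.0.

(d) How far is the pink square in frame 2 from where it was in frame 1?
3.2

The pink square moved from (1.8, 8.3) to (0.9, 5.2), a distance of √(0.9² + 3.1²) ≈ 3.2.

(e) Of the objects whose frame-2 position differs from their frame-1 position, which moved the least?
the yellow square

(moved 0.4)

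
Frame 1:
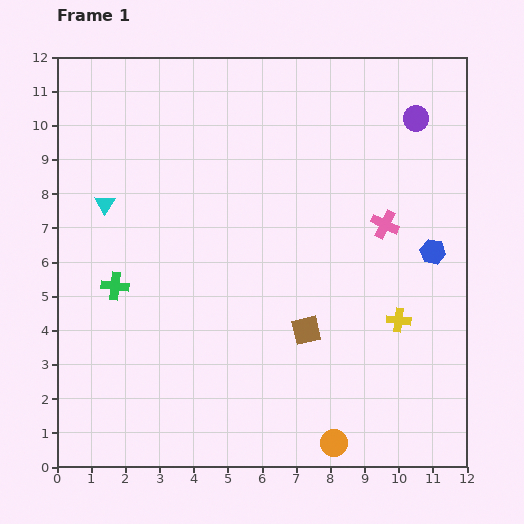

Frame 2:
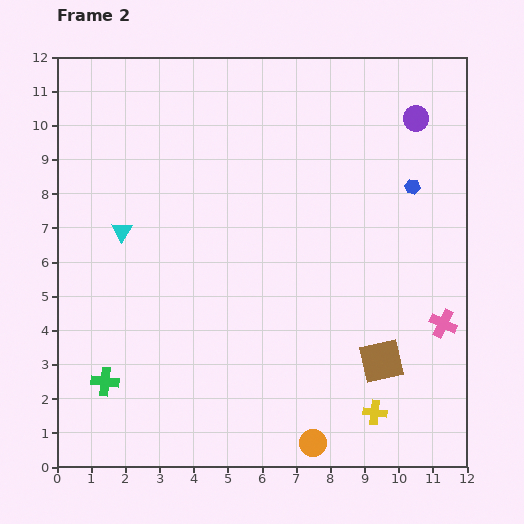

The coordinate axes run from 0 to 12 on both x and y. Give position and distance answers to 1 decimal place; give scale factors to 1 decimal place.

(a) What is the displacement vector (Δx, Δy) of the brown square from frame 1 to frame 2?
(2.2, -0.9)

The brown square was at (7.3, 4.0) in frame 1 and (9.5, 3.1) in frame 2.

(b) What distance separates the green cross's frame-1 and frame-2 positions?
2.8

The green cross moved from (1.7, 5.3) to (1.4, 2.5), a distance of √(0.3² + 2.8²) ≈ 2.8.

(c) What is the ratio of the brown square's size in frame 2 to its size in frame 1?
1.5×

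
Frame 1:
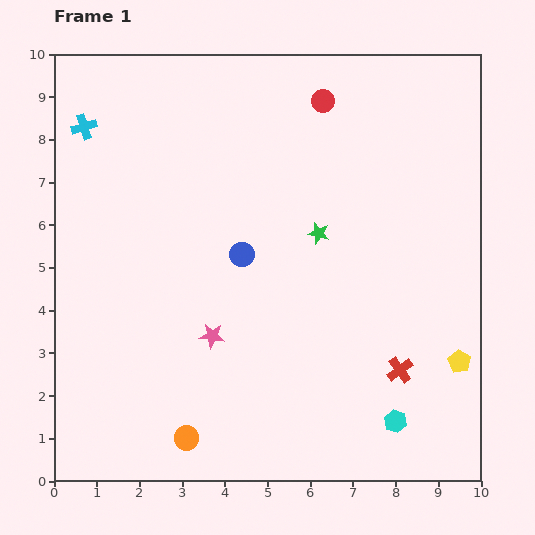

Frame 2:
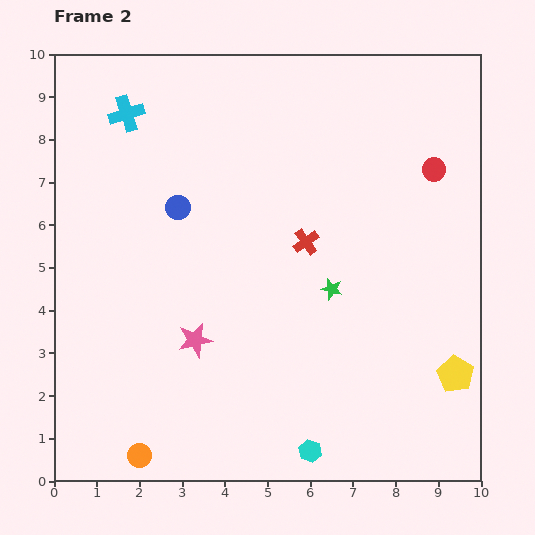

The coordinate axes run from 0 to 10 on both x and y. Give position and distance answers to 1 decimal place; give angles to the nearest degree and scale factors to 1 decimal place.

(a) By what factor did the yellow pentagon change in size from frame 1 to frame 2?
1.6×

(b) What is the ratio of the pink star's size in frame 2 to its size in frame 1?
1.4×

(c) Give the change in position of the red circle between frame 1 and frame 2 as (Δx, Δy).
(2.6, -1.6)

The red circle was at (6.3, 8.9) in frame 1 and (8.9, 7.3) in frame 2.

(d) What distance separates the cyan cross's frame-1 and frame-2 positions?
1.0

The cyan cross moved from (0.7, 8.3) to (1.7, 8.6), a distance of √(1.0² + 0.3²) ≈ 1.0.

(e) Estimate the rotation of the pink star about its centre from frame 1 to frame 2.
19° counter-clockwise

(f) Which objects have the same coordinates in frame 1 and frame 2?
none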